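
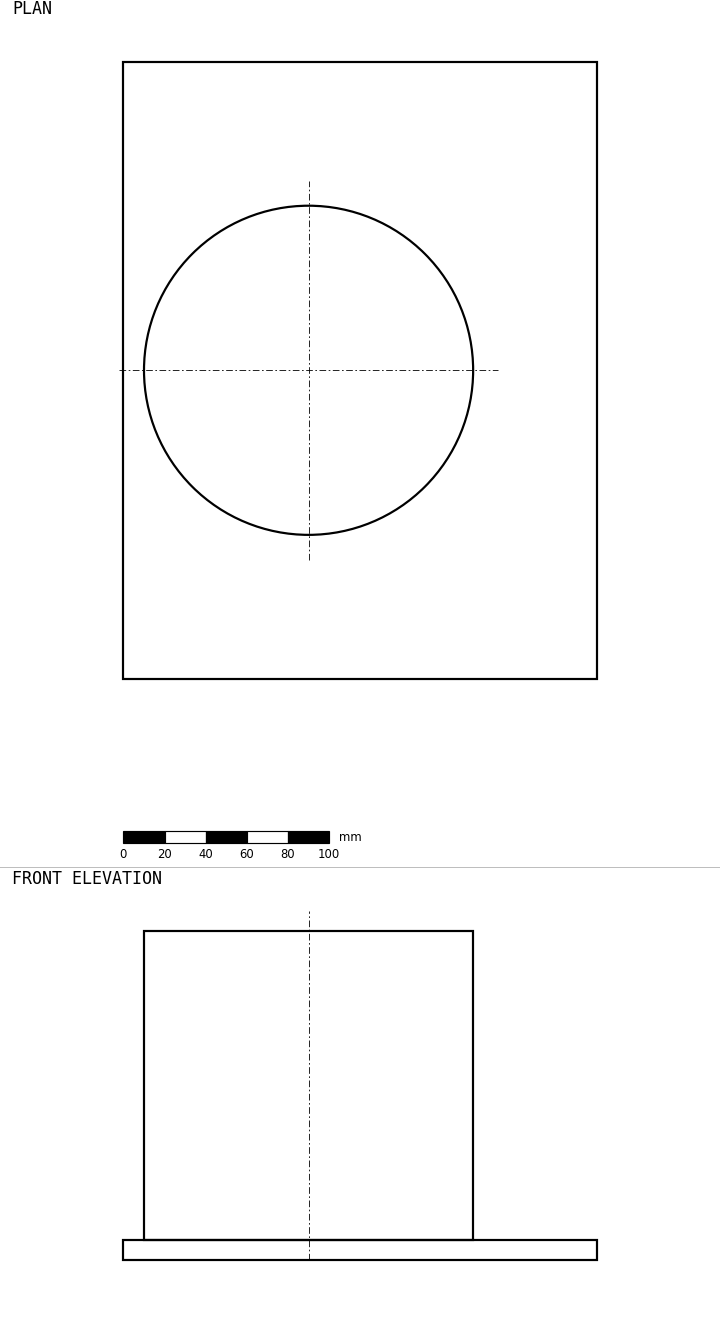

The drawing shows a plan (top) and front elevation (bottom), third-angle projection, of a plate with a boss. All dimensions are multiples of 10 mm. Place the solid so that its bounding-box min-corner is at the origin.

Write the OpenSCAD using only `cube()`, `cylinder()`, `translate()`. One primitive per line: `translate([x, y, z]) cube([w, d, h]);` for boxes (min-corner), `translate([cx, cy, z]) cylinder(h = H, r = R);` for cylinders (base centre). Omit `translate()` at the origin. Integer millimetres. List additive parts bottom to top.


cube([230, 300, 10]);
translate([90, 150, 10]) cylinder(h = 150, r = 80);


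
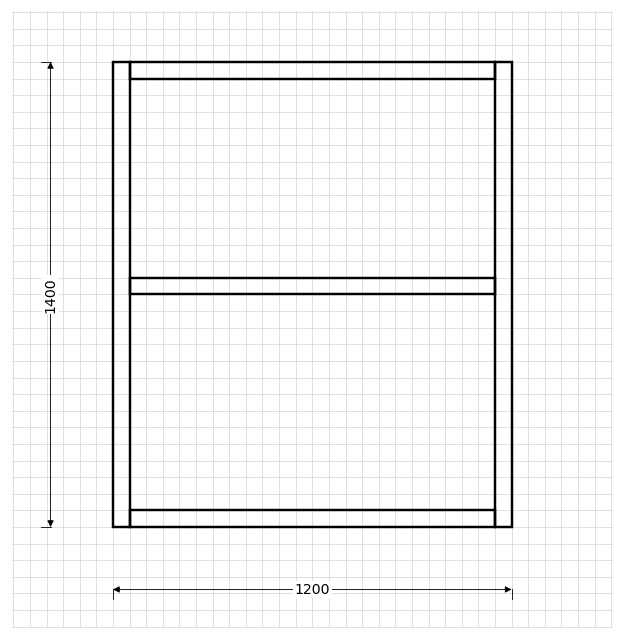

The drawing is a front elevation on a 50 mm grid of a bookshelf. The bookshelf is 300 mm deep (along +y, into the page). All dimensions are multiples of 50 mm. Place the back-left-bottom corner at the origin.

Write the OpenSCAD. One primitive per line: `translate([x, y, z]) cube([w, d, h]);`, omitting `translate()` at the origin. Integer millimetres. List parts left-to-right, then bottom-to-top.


cube([50, 300, 1400]);
translate([50, 0, 0]) cube([1100, 300, 50]);
translate([50, 0, 700]) cube([1100, 300, 50]);
translate([50, 0, 1350]) cube([1100, 300, 50]);
translate([1150, 0, 0]) cube([50, 300, 1400]);


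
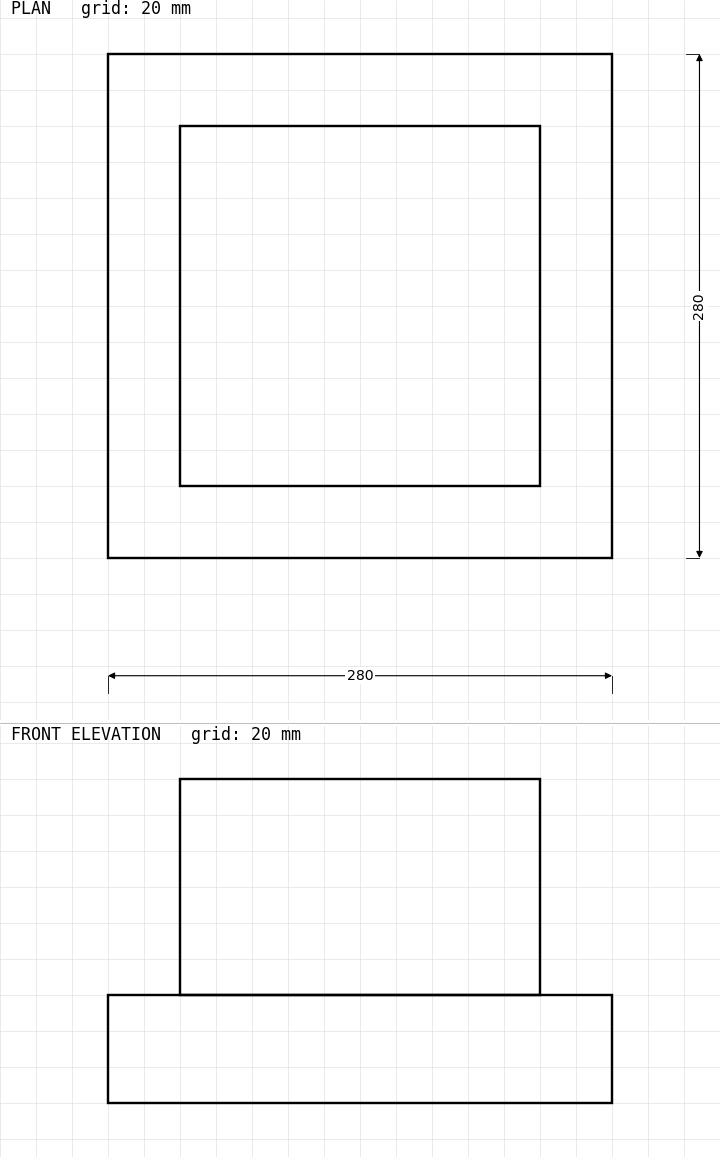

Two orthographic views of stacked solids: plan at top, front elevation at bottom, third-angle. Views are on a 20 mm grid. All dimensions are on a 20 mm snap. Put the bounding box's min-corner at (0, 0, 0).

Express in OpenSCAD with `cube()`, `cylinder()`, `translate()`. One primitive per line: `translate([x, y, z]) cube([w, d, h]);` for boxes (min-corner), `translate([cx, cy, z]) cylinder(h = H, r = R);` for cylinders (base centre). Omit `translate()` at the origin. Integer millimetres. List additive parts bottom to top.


cube([280, 280, 60]);
translate([40, 40, 60]) cube([200, 200, 120]);


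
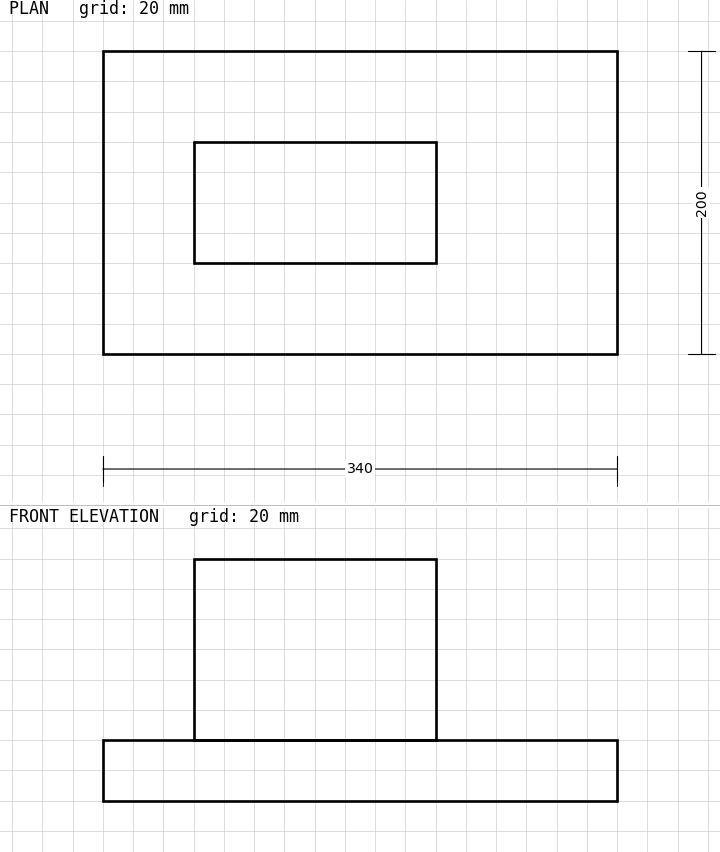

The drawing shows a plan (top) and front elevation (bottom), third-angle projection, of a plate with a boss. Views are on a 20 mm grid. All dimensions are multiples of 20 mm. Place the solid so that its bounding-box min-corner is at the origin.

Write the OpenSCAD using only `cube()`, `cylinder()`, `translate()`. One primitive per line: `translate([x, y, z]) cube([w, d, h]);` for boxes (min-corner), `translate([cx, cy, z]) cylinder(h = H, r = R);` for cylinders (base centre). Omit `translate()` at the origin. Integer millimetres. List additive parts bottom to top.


cube([340, 200, 40]);
translate([60, 60, 40]) cube([160, 80, 120]);


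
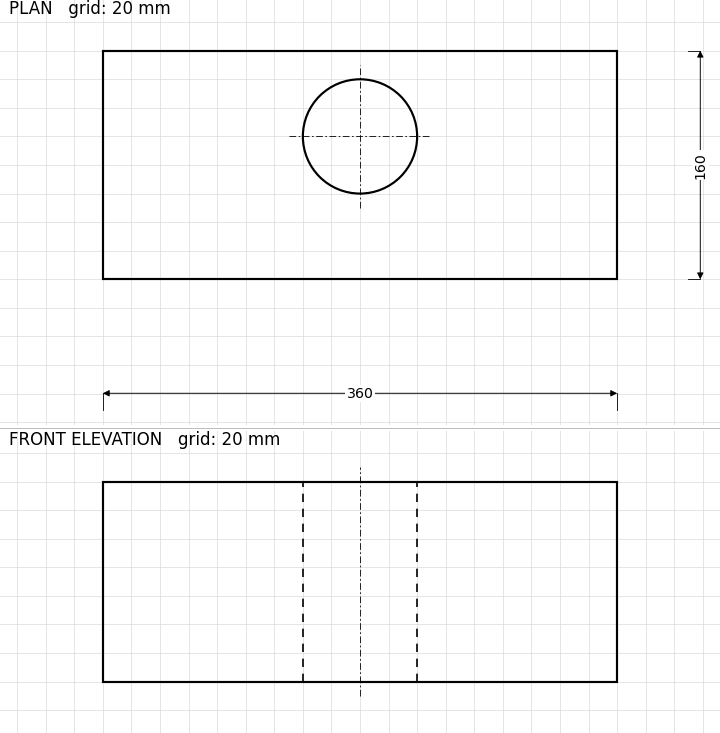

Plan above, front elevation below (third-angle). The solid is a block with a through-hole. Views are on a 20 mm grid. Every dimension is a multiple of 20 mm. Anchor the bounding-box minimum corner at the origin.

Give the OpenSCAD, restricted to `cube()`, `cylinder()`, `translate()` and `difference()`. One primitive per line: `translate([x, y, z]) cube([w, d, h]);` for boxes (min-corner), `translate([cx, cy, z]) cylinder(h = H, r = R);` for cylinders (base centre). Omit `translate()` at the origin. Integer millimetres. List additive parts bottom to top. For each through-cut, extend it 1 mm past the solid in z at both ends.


difference() {
  cube([360, 160, 140]);
  translate([180, 100, -1]) cylinder(h = 142, r = 40);
}


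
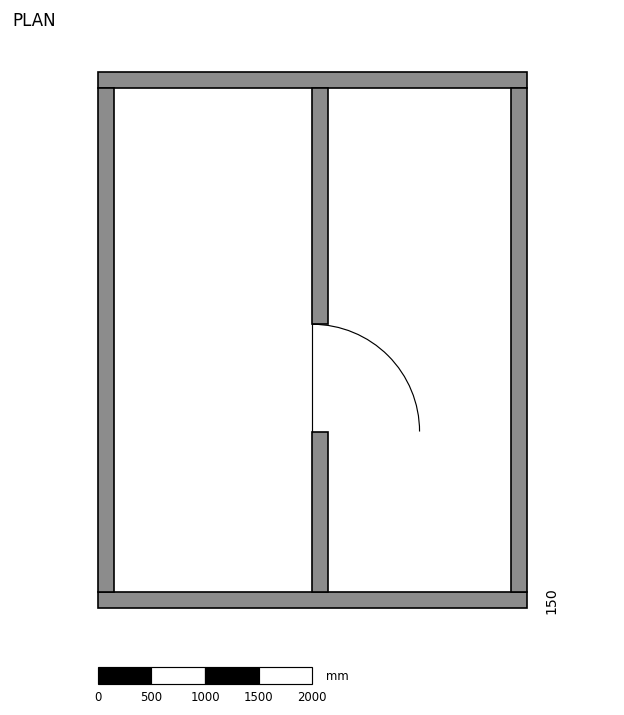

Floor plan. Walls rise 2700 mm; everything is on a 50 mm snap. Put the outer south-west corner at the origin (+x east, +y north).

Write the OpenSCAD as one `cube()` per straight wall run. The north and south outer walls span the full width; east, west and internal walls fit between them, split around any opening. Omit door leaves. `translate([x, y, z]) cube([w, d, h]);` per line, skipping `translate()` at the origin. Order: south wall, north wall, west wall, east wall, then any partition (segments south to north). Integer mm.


cube([4000, 150, 2700]);
translate([0, 4850, 0]) cube([4000, 150, 2700]);
translate([0, 150, 0]) cube([150, 4700, 2700]);
translate([3850, 150, 0]) cube([150, 4700, 2700]);
translate([2000, 150, 0]) cube([150, 1500, 2700]);
translate([2000, 2650, 0]) cube([150, 2200, 2700]);


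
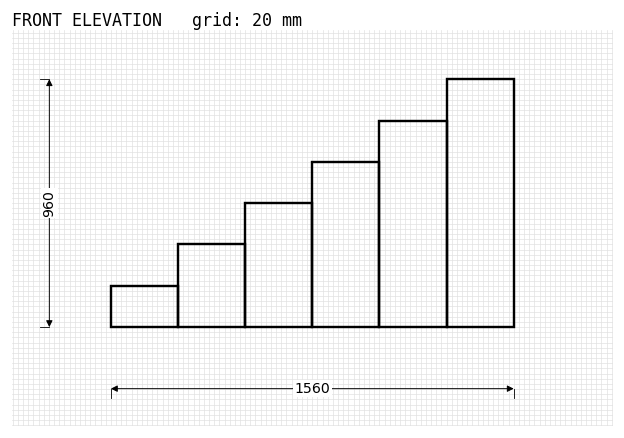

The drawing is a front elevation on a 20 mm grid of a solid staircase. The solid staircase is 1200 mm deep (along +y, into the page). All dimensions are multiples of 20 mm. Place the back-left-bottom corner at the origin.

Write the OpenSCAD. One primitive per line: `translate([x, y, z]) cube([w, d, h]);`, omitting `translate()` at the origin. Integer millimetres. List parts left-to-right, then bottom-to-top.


cube([260, 1200, 160]);
translate([260, 0, 0]) cube([260, 1200, 320]);
translate([520, 0, 0]) cube([260, 1200, 480]);
translate([780, 0, 0]) cube([260, 1200, 640]);
translate([1040, 0, 0]) cube([260, 1200, 800]);
translate([1300, 0, 0]) cube([260, 1200, 960]);


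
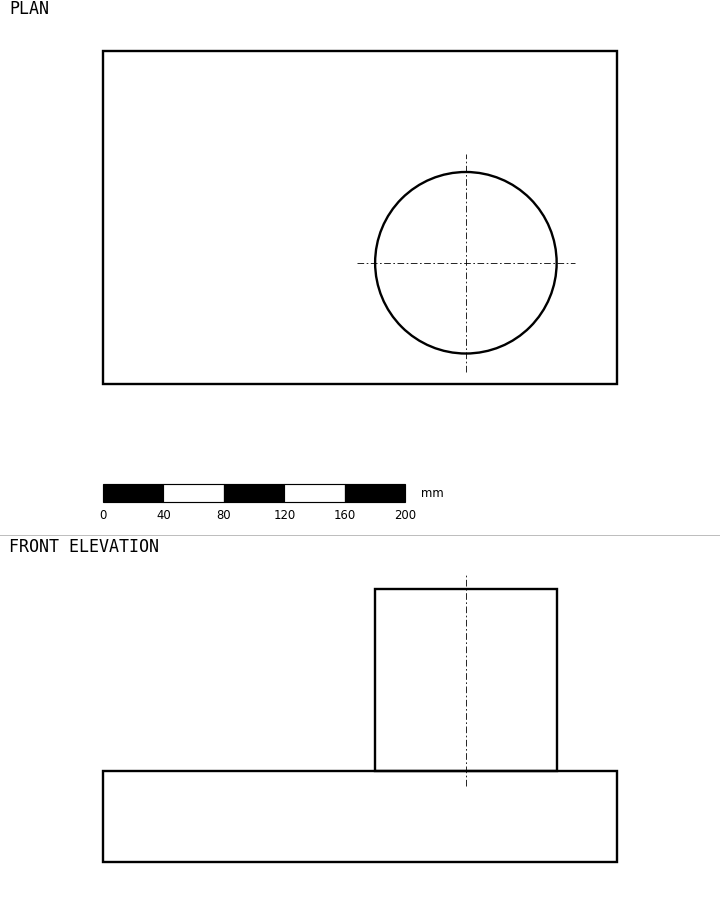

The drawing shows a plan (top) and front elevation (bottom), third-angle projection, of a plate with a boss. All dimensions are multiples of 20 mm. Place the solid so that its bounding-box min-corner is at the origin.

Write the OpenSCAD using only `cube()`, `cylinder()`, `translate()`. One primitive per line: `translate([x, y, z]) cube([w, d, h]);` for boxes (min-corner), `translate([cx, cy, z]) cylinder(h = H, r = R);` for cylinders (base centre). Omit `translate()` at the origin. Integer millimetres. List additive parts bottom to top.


cube([340, 220, 60]);
translate([240, 80, 60]) cylinder(h = 120, r = 60);


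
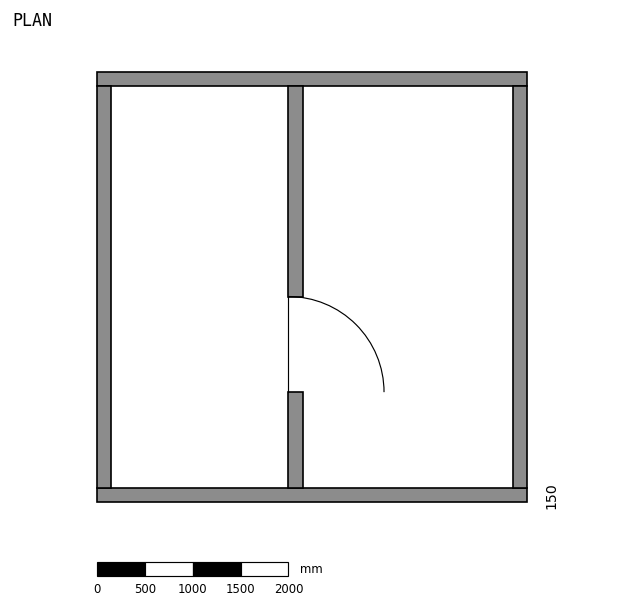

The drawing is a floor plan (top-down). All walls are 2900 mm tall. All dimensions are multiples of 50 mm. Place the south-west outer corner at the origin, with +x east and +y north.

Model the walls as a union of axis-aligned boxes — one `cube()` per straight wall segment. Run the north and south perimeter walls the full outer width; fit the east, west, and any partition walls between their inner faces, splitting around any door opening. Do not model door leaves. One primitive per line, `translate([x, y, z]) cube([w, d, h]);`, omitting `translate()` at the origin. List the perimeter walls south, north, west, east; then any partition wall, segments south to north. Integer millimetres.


cube([4500, 150, 2900]);
translate([0, 4350, 0]) cube([4500, 150, 2900]);
translate([0, 150, 0]) cube([150, 4200, 2900]);
translate([4350, 150, 0]) cube([150, 4200, 2900]);
translate([2000, 150, 0]) cube([150, 1000, 2900]);
translate([2000, 2150, 0]) cube([150, 2200, 2900]);


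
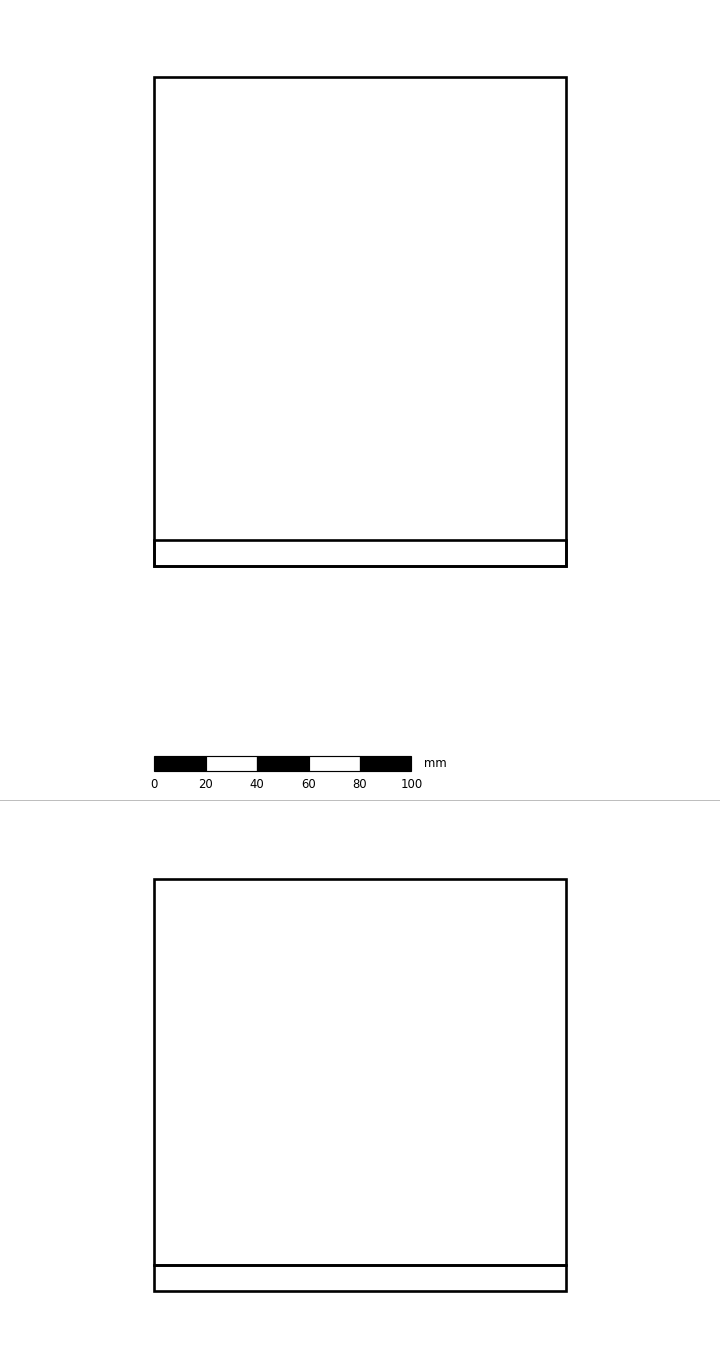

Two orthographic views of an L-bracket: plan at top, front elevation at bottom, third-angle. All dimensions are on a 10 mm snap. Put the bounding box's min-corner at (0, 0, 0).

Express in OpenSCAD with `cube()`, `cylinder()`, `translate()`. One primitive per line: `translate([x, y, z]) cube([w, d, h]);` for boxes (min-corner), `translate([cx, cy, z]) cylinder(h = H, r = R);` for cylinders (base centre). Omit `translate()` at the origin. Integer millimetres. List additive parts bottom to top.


cube([160, 190, 10]);
translate([0, 0, 10]) cube([160, 10, 150]);


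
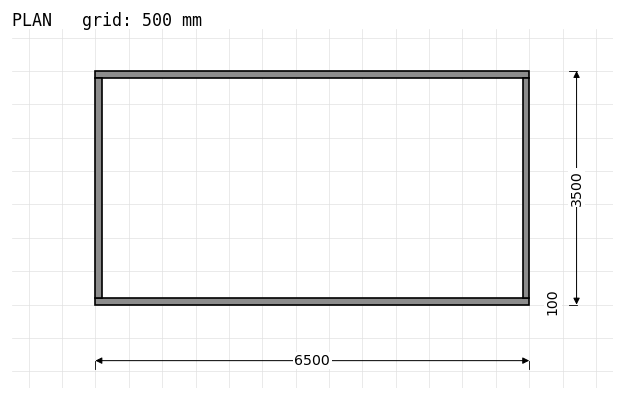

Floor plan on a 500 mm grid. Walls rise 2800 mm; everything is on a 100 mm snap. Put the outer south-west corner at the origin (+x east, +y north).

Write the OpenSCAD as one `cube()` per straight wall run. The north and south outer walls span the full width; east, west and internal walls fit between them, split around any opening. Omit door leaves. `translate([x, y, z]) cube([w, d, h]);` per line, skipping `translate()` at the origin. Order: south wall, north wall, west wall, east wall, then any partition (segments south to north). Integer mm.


cube([6500, 100, 2800]);
translate([0, 3400, 0]) cube([6500, 100, 2800]);
translate([0, 100, 0]) cube([100, 3300, 2800]);
translate([6400, 100, 0]) cube([100, 3300, 2800]);


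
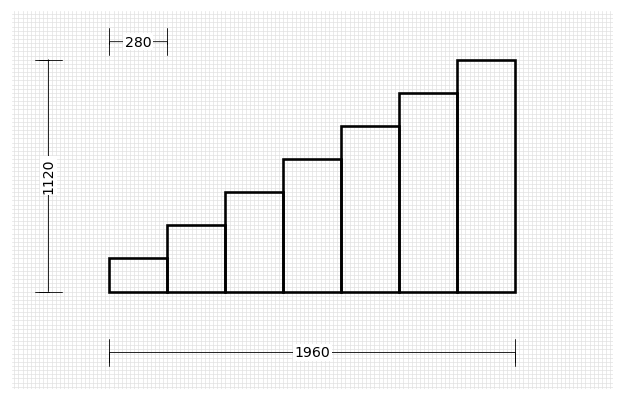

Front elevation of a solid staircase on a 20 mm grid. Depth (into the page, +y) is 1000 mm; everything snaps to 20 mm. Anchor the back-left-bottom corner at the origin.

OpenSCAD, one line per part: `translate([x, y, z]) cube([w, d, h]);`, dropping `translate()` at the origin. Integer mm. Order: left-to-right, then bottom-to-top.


cube([280, 1000, 160]);
translate([280, 0, 0]) cube([280, 1000, 320]);
translate([560, 0, 0]) cube([280, 1000, 480]);
translate([840, 0, 0]) cube([280, 1000, 640]);
translate([1120, 0, 0]) cube([280, 1000, 800]);
translate([1400, 0, 0]) cube([280, 1000, 960]);
translate([1680, 0, 0]) cube([280, 1000, 1120]);


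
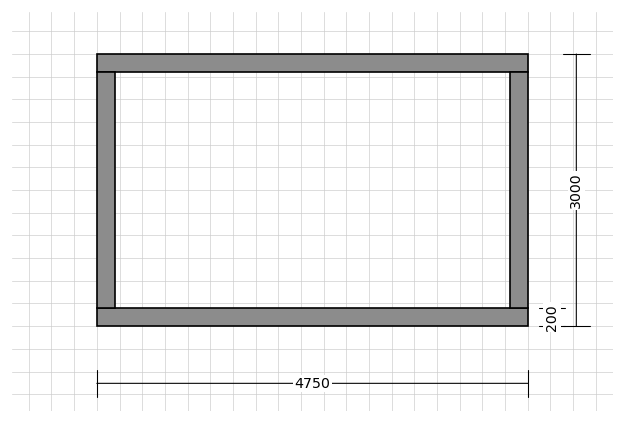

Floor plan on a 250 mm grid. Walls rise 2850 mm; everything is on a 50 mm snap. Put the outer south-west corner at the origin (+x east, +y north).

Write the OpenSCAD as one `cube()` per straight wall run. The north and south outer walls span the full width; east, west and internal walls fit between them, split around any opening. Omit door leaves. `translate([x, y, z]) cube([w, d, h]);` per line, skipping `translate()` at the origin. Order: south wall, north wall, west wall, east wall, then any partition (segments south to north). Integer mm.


cube([4750, 200, 2850]);
translate([0, 2800, 0]) cube([4750, 200, 2850]);
translate([0, 200, 0]) cube([200, 2600, 2850]);
translate([4550, 200, 0]) cube([200, 2600, 2850]);


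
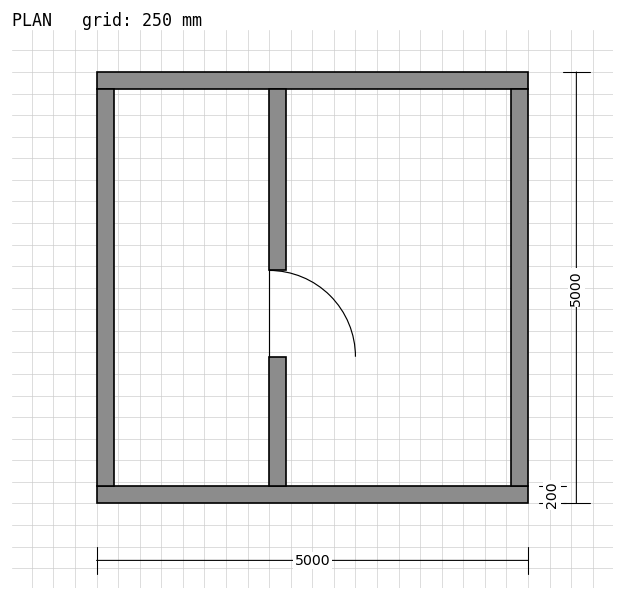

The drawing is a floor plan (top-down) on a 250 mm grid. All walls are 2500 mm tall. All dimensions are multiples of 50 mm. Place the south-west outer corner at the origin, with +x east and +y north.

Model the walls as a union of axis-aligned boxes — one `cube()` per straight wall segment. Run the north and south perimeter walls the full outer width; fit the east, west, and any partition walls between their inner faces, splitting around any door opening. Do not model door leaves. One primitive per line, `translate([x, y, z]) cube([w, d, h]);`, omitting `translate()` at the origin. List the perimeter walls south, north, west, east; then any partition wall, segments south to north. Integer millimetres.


cube([5000, 200, 2500]);
translate([0, 4800, 0]) cube([5000, 200, 2500]);
translate([0, 200, 0]) cube([200, 4600, 2500]);
translate([4800, 200, 0]) cube([200, 4600, 2500]);
translate([2000, 200, 0]) cube([200, 1500, 2500]);
translate([2000, 2700, 0]) cube([200, 2100, 2500]);


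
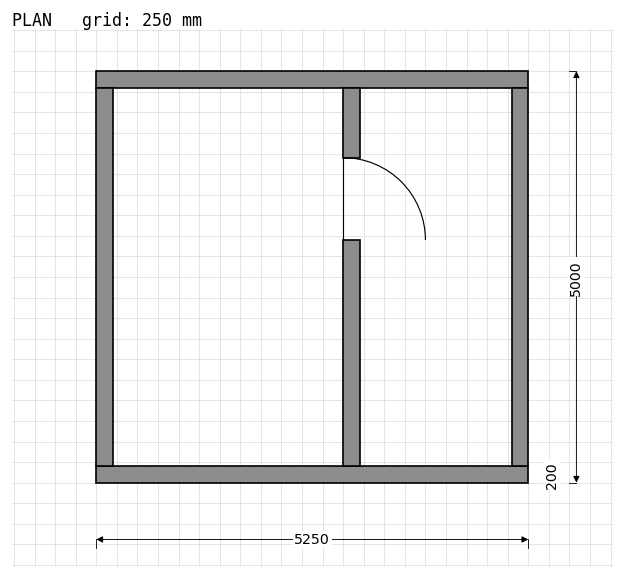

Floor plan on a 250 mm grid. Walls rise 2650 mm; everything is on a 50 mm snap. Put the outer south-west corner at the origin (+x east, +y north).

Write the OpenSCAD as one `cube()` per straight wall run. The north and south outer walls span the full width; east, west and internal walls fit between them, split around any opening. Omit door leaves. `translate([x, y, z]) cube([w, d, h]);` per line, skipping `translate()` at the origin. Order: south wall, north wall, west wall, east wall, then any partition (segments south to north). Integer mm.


cube([5250, 200, 2650]);
translate([0, 4800, 0]) cube([5250, 200, 2650]);
translate([0, 200, 0]) cube([200, 4600, 2650]);
translate([5050, 200, 0]) cube([200, 4600, 2650]);
translate([3000, 200, 0]) cube([200, 2750, 2650]);
translate([3000, 3950, 0]) cube([200, 850, 2650]);


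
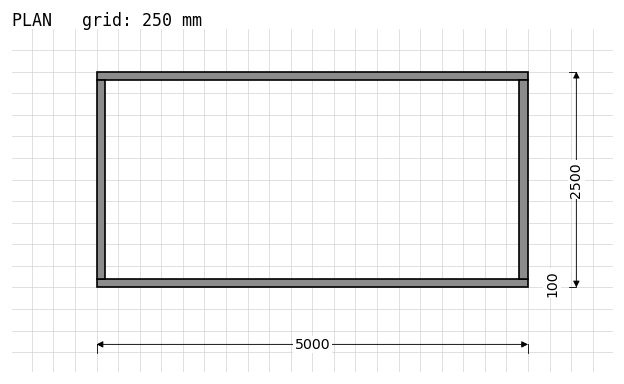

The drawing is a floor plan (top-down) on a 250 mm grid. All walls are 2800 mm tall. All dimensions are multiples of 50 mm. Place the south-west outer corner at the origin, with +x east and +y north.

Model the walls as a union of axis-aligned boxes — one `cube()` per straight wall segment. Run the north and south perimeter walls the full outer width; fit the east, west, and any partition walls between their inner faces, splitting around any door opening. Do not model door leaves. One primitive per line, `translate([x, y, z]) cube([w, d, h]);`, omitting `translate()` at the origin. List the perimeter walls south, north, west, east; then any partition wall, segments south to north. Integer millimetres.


cube([5000, 100, 2800]);
translate([0, 2400, 0]) cube([5000, 100, 2800]);
translate([0, 100, 0]) cube([100, 2300, 2800]);
translate([4900, 100, 0]) cube([100, 2300, 2800]);


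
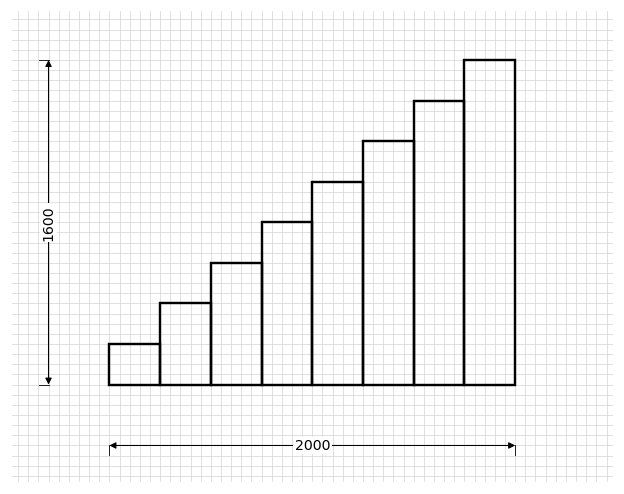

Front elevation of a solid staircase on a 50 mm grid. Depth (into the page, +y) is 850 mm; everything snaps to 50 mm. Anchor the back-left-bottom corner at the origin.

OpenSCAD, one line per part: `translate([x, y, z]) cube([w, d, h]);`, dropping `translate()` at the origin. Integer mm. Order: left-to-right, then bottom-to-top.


cube([250, 850, 200]);
translate([250, 0, 0]) cube([250, 850, 400]);
translate([500, 0, 0]) cube([250, 850, 600]);
translate([750, 0, 0]) cube([250, 850, 800]);
translate([1000, 0, 0]) cube([250, 850, 1000]);
translate([1250, 0, 0]) cube([250, 850, 1200]);
translate([1500, 0, 0]) cube([250, 850, 1400]);
translate([1750, 0, 0]) cube([250, 850, 1600]);


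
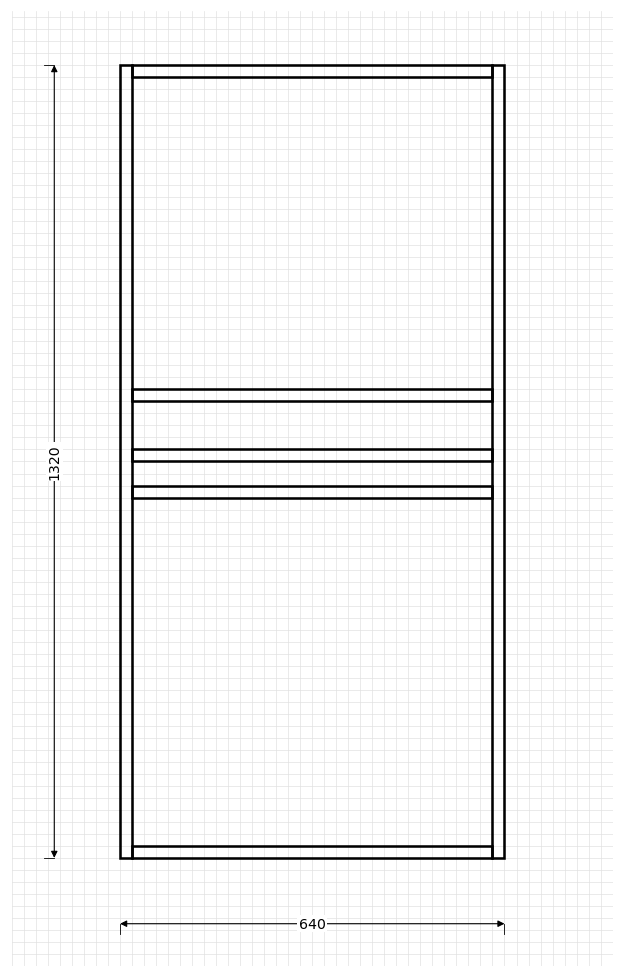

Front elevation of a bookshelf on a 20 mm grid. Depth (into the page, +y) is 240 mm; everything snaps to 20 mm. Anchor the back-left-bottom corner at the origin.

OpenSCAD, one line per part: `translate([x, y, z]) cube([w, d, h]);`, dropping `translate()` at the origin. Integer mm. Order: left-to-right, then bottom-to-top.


cube([20, 240, 1320]);
translate([20, 0, 0]) cube([600, 240, 20]);
translate([20, 0, 600]) cube([600, 240, 20]);
translate([20, 0, 660]) cube([600, 240, 20]);
translate([20, 0, 760]) cube([600, 240, 20]);
translate([20, 0, 1300]) cube([600, 240, 20]);
translate([620, 0, 0]) cube([20, 240, 1320]);


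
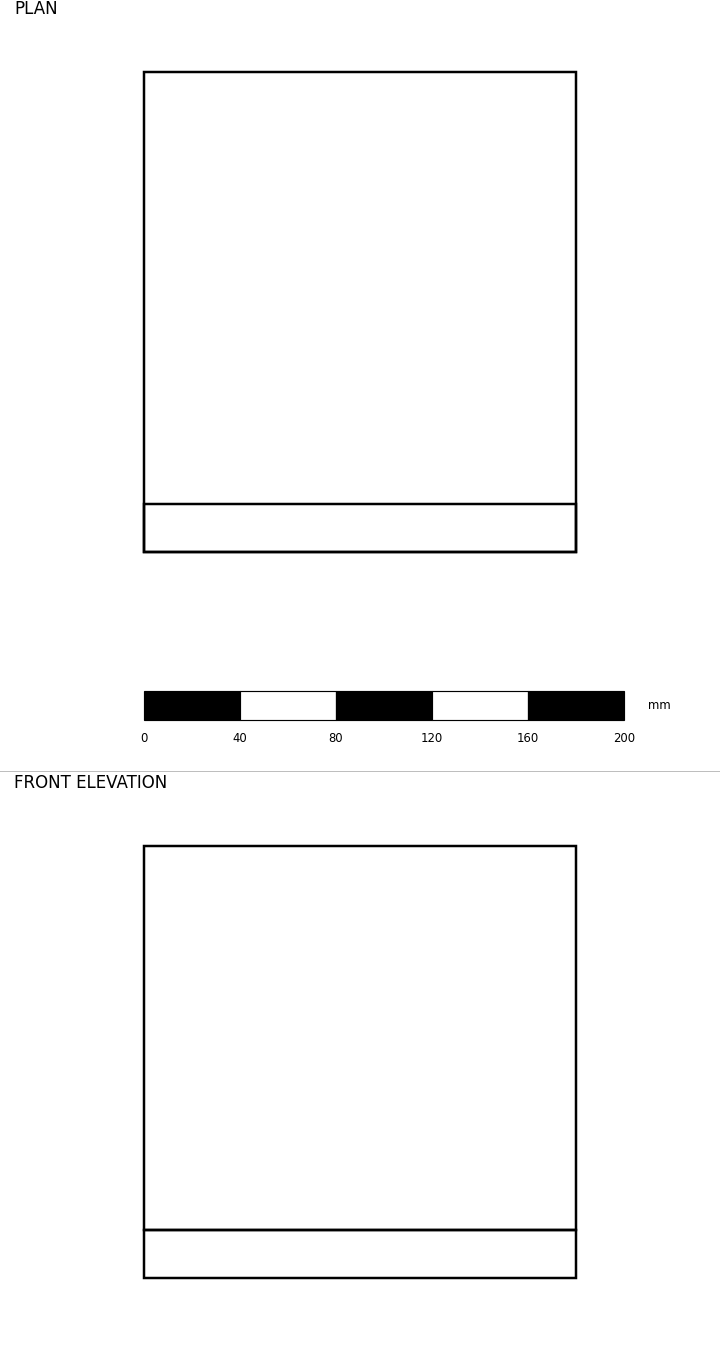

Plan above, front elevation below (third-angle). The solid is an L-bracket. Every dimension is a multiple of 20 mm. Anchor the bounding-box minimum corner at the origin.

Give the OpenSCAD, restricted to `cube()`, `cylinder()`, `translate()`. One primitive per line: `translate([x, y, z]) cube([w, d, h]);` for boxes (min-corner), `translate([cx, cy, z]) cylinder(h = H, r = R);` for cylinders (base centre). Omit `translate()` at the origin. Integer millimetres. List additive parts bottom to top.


cube([180, 200, 20]);
translate([0, 0, 20]) cube([180, 20, 160]);


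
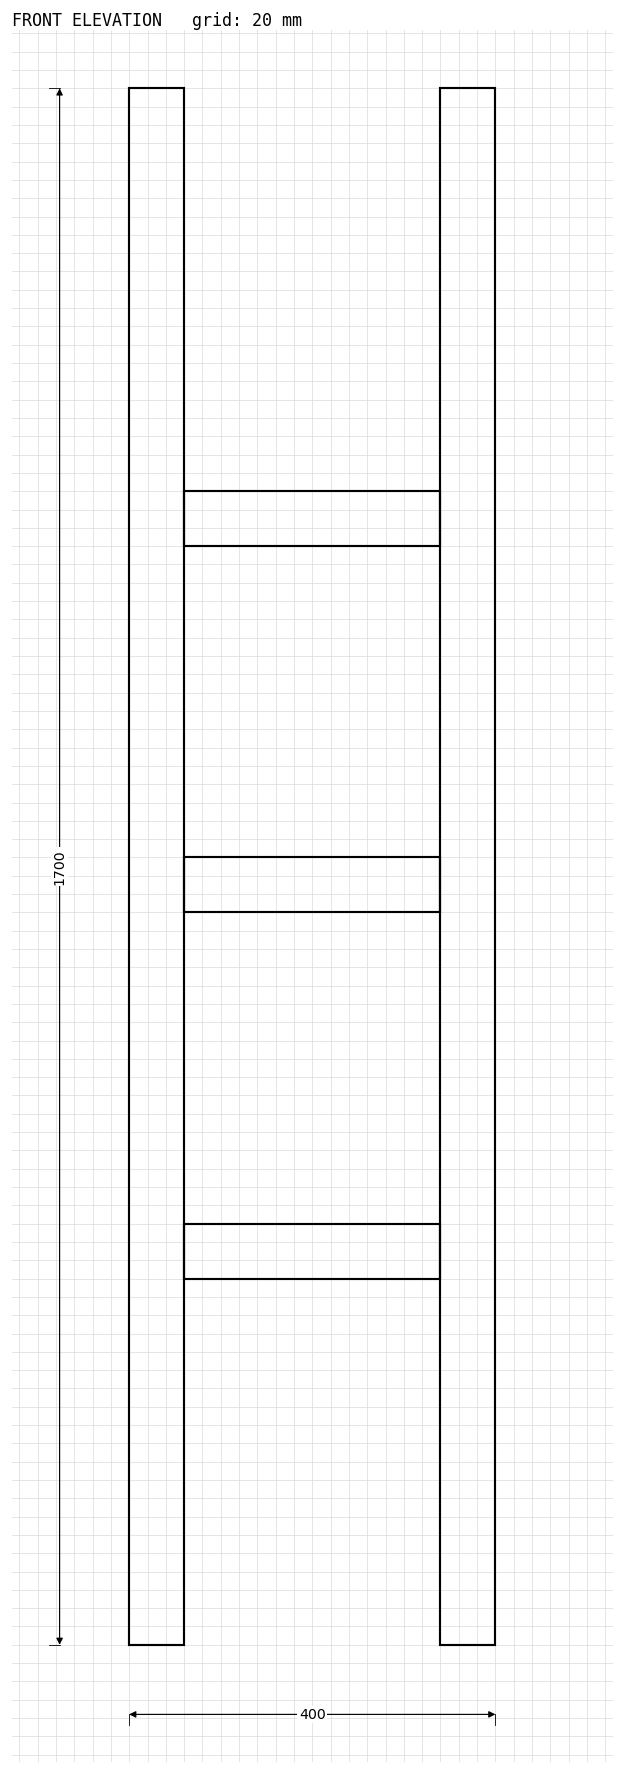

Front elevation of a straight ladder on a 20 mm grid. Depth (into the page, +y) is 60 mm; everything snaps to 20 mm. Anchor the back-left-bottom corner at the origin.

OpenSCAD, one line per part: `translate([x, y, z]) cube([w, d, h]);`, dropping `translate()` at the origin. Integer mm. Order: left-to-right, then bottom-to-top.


cube([60, 60, 1700]);
translate([60, 0, 400]) cube([280, 60, 60]);
translate([60, 0, 800]) cube([280, 60, 60]);
translate([60, 0, 1200]) cube([280, 60, 60]);
translate([340, 0, 0]) cube([60, 60, 1700]);


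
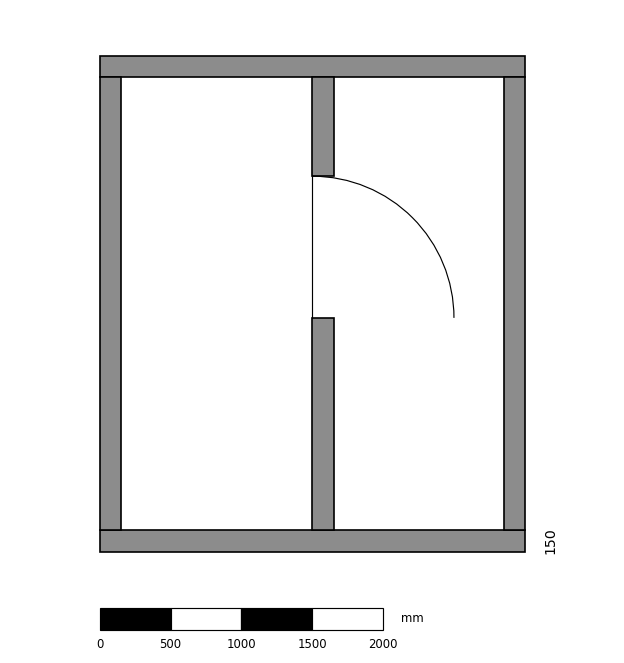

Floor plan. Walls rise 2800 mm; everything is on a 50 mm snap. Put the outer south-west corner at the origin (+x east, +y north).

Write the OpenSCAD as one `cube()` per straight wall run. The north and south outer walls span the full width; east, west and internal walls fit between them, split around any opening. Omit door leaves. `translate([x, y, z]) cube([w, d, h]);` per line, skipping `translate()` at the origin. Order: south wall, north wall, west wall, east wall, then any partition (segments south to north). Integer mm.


cube([3000, 150, 2800]);
translate([0, 3350, 0]) cube([3000, 150, 2800]);
translate([0, 150, 0]) cube([150, 3200, 2800]);
translate([2850, 150, 0]) cube([150, 3200, 2800]);
translate([1500, 150, 0]) cube([150, 1500, 2800]);
translate([1500, 2650, 0]) cube([150, 700, 2800]);


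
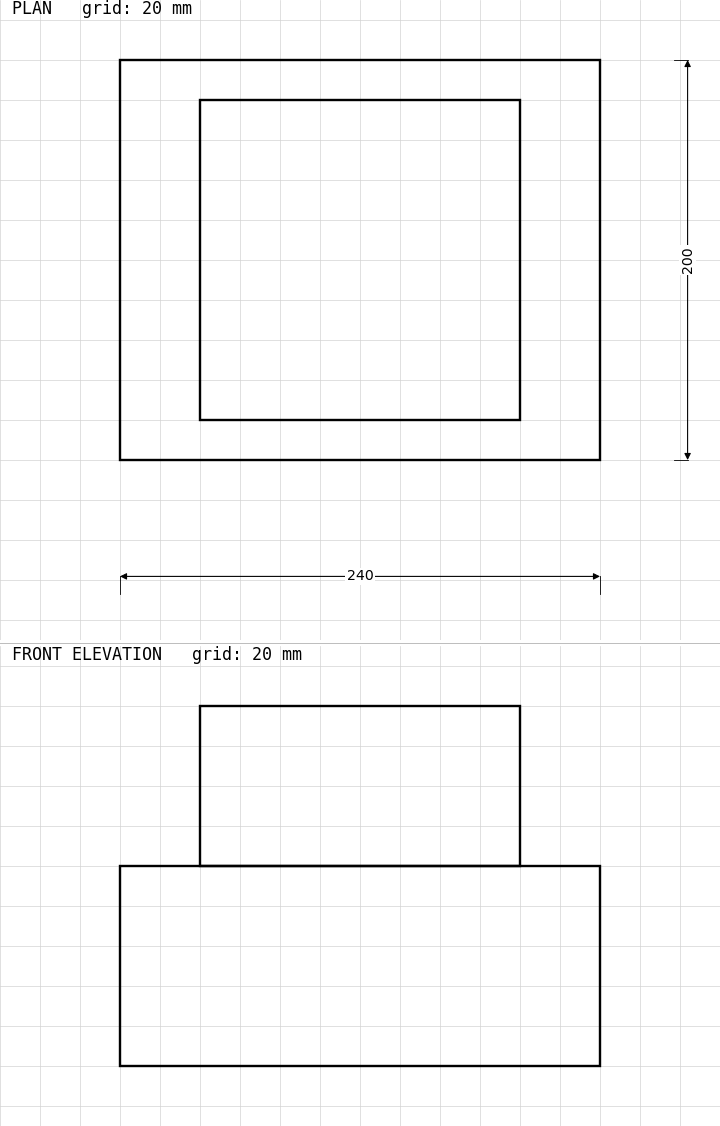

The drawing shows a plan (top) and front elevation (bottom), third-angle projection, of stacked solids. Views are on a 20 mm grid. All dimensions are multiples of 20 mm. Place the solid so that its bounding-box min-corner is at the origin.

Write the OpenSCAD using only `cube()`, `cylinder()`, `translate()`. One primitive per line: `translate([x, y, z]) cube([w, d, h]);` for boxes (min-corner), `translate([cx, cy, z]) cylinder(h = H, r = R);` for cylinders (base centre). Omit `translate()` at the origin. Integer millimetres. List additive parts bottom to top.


cube([240, 200, 100]);
translate([40, 20, 100]) cube([160, 160, 80]);


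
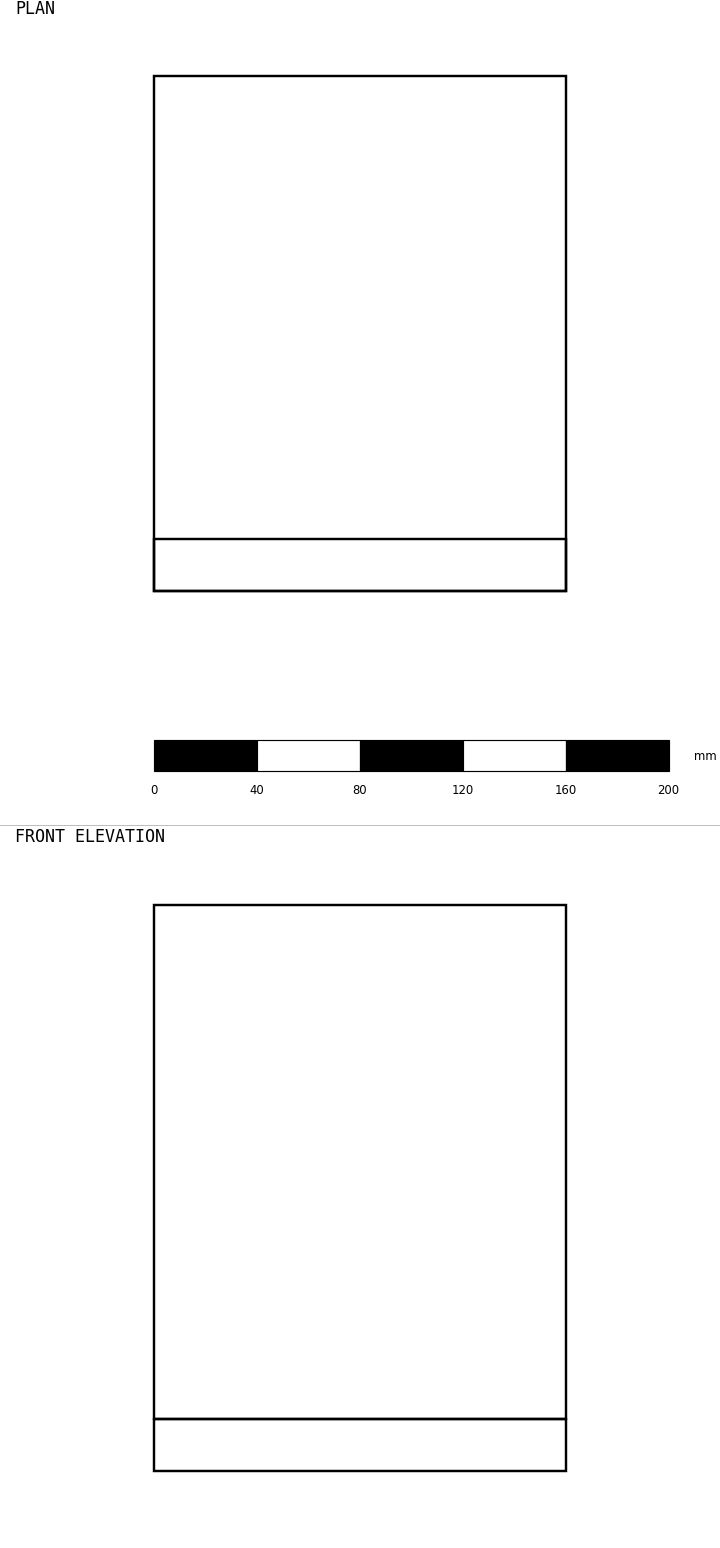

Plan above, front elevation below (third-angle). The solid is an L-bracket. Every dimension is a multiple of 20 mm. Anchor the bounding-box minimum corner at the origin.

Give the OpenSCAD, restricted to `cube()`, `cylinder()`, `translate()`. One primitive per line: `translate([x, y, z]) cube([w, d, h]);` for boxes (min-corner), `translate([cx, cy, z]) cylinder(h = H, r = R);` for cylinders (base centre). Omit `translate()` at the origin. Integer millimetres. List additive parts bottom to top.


cube([160, 200, 20]);
translate([0, 0, 20]) cube([160, 20, 200]);


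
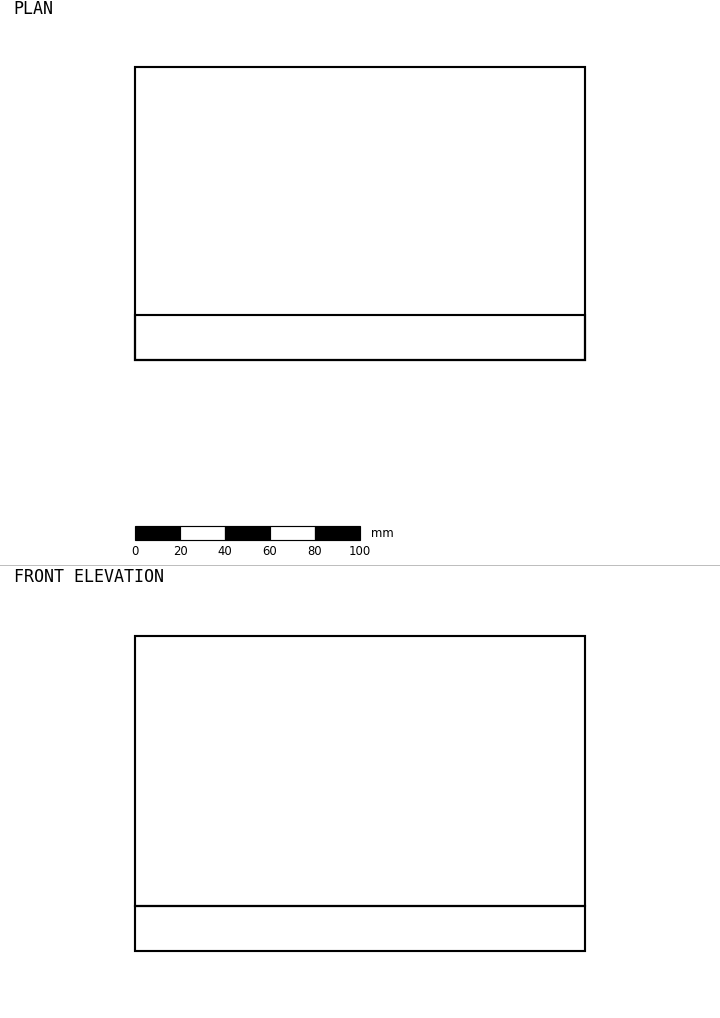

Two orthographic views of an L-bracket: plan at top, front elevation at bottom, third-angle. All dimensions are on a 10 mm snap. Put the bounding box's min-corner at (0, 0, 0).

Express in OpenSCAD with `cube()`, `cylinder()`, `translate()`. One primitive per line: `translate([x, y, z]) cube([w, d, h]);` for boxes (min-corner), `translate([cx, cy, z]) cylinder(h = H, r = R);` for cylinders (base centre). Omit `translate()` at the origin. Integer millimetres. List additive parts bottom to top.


cube([200, 130, 20]);
translate([0, 0, 20]) cube([200, 20, 120]);


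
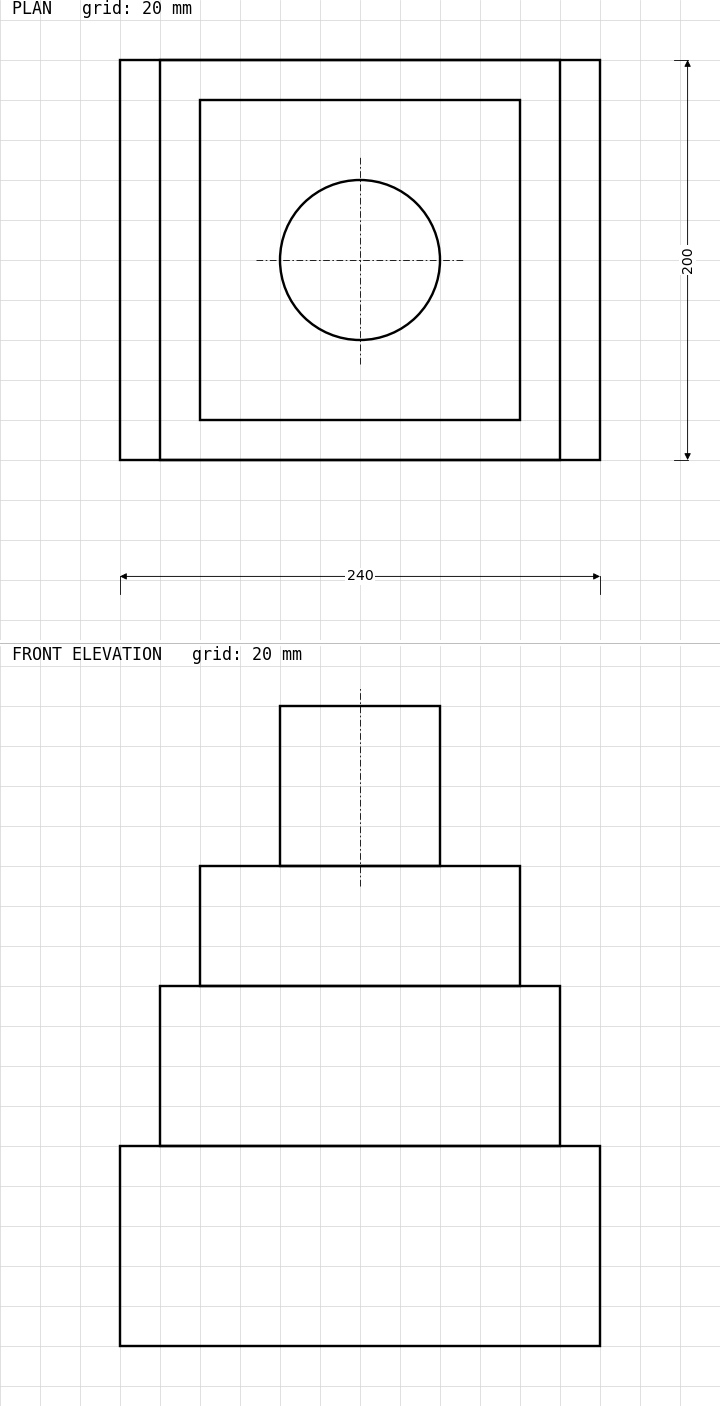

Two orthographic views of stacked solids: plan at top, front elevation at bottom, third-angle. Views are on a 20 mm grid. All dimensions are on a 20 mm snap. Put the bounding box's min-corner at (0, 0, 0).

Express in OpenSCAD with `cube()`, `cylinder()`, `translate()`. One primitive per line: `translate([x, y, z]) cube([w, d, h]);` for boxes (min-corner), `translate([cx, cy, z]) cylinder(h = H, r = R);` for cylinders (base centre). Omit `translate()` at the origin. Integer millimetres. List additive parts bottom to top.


cube([240, 200, 100]);
translate([20, 0, 100]) cube([200, 200, 80]);
translate([40, 20, 180]) cube([160, 160, 60]);
translate([120, 100, 240]) cylinder(h = 80, r = 40);


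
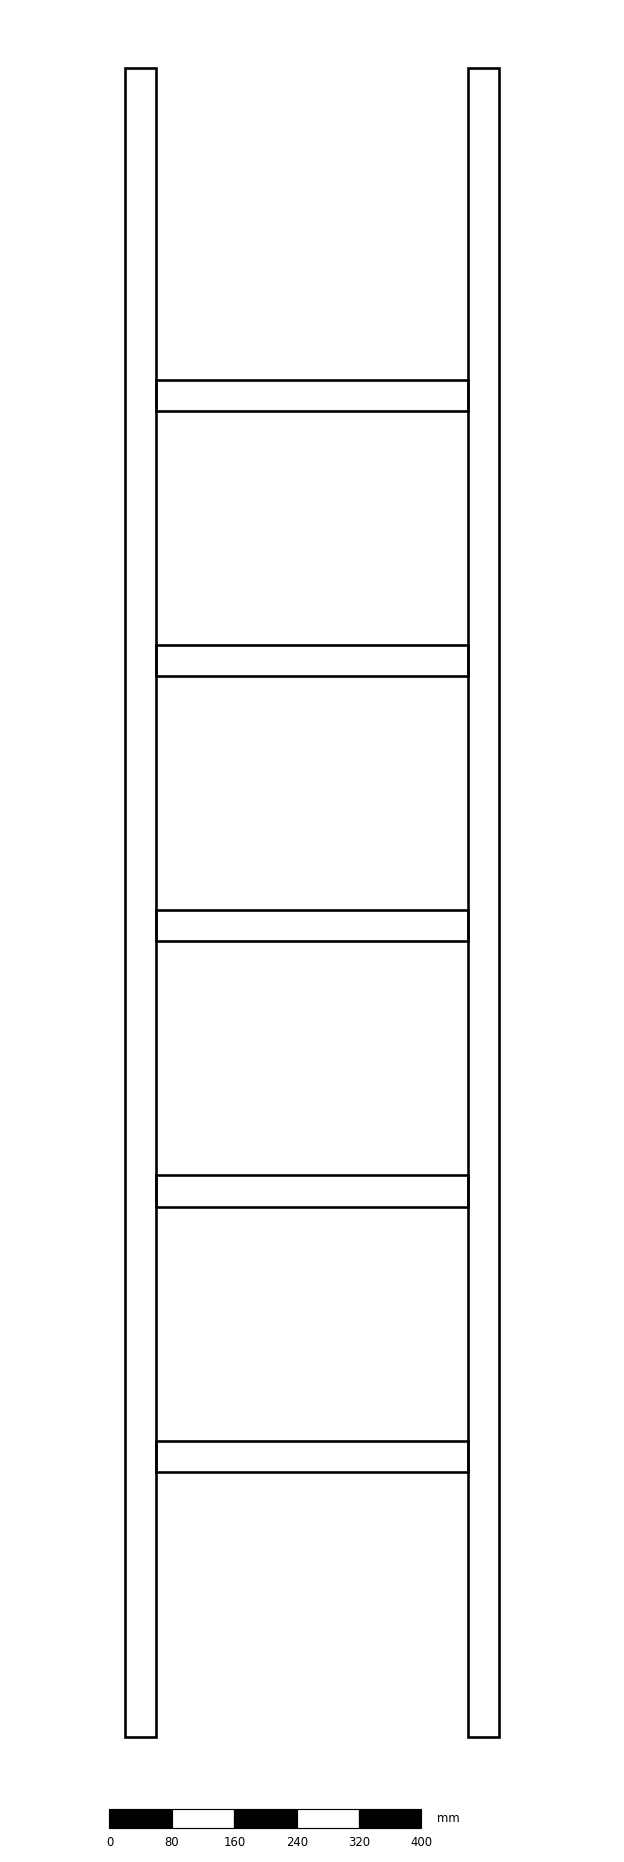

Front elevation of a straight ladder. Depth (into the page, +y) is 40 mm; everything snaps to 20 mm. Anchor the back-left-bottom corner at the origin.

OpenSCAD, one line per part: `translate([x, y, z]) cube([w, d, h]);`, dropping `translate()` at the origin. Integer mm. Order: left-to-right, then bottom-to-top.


cube([40, 40, 2140]);
translate([40, 0, 340]) cube([400, 40, 40]);
translate([40, 0, 680]) cube([400, 40, 40]);
translate([40, 0, 1020]) cube([400, 40, 40]);
translate([40, 0, 1360]) cube([400, 40, 40]);
translate([40, 0, 1700]) cube([400, 40, 40]);
translate([440, 0, 0]) cube([40, 40, 2140]);


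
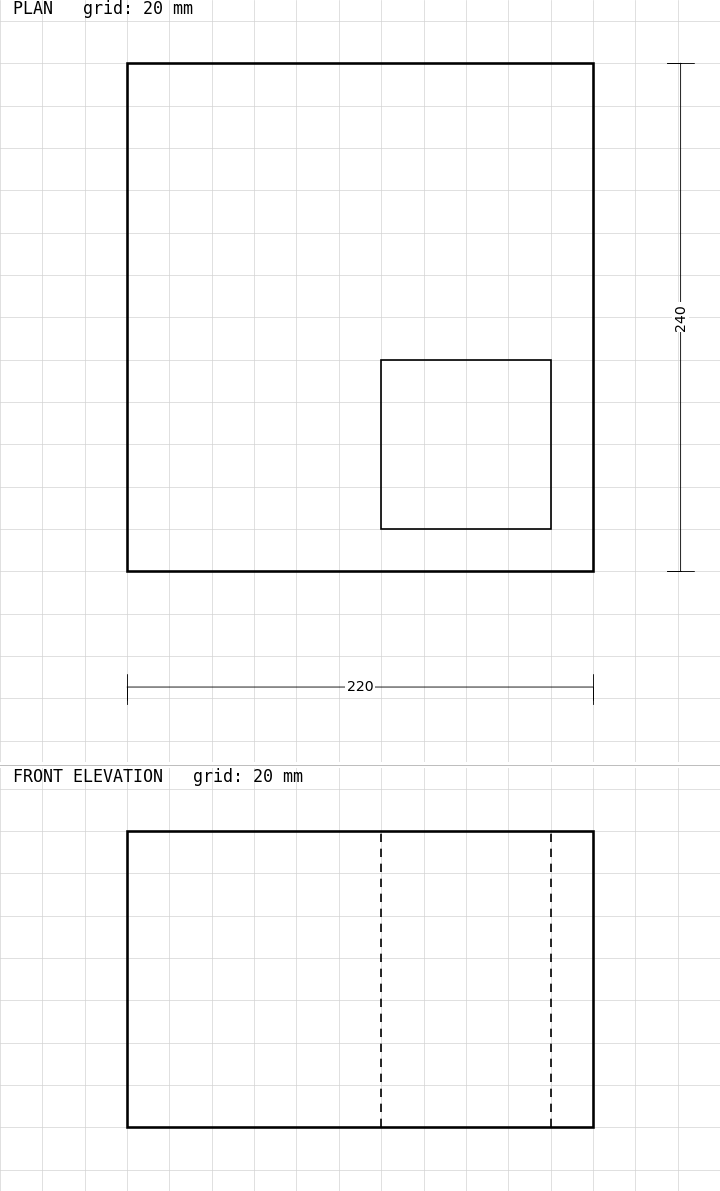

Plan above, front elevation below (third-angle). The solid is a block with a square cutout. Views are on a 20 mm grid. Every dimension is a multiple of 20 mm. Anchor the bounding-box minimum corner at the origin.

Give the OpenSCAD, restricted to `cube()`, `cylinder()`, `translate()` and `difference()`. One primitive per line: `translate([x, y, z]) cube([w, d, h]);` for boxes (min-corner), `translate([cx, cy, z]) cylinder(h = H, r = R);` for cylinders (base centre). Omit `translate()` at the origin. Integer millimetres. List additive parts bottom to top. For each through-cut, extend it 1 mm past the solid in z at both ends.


difference() {
  cube([220, 240, 140]);
  translate([120, 20, -1]) cube([80, 80, 142]);
}


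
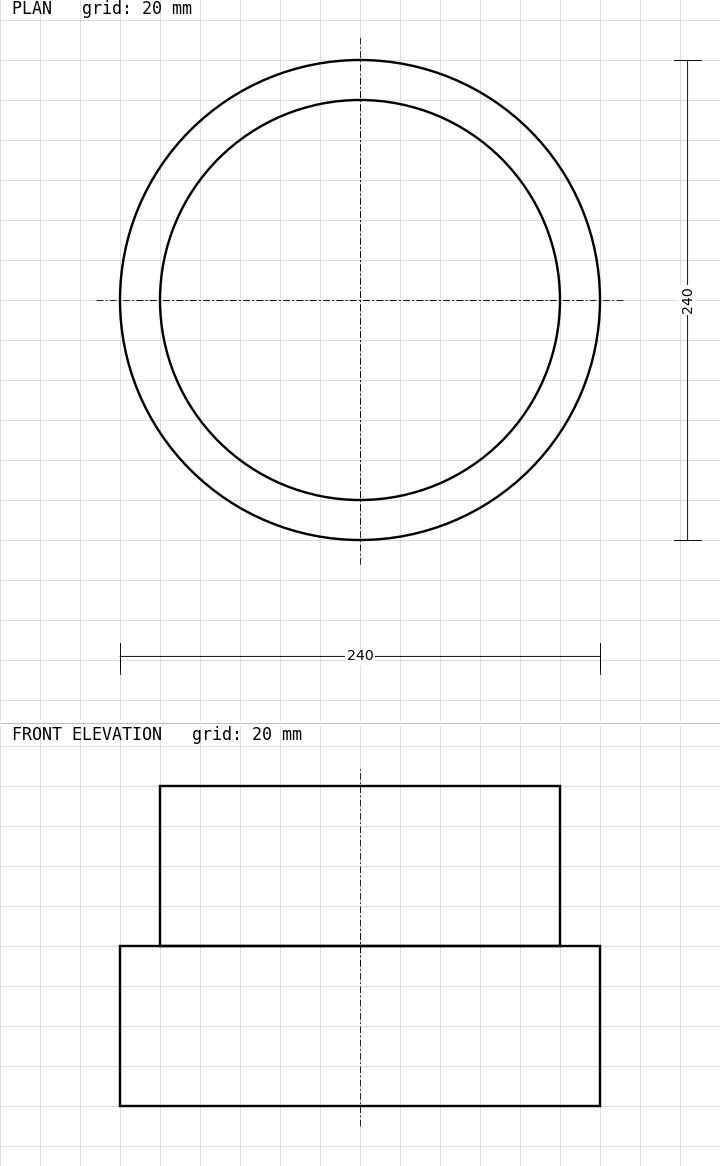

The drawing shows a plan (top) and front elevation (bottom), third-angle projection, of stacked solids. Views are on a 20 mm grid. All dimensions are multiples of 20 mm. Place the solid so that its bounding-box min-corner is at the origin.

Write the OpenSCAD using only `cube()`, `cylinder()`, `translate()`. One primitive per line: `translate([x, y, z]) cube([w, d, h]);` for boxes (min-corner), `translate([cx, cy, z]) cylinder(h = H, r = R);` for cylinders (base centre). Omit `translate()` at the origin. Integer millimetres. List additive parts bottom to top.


translate([120, 120, 0]) cylinder(h = 80, r = 120);
translate([120, 120, 80]) cylinder(h = 80, r = 100);


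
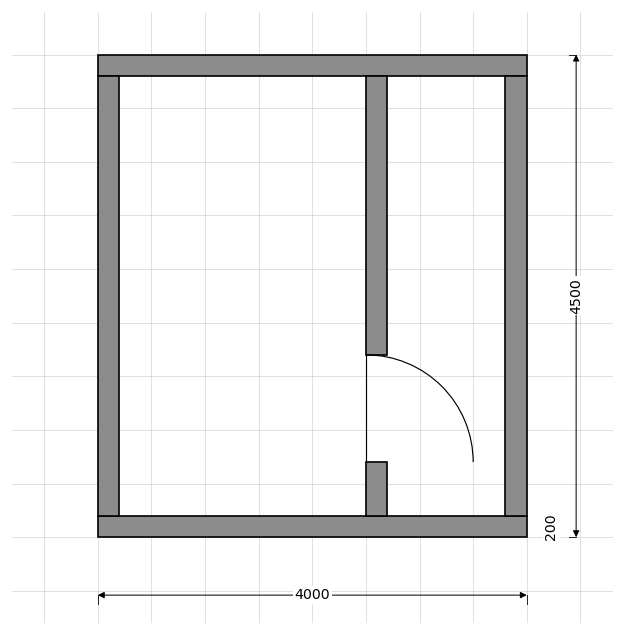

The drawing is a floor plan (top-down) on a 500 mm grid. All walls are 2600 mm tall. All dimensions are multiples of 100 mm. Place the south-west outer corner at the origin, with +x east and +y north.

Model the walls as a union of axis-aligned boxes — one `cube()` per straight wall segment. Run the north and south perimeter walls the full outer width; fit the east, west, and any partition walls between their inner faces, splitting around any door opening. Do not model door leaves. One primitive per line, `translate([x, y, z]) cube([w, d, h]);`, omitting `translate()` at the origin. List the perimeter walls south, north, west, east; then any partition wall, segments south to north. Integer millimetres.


cube([4000, 200, 2600]);
translate([0, 4300, 0]) cube([4000, 200, 2600]);
translate([0, 200, 0]) cube([200, 4100, 2600]);
translate([3800, 200, 0]) cube([200, 4100, 2600]);
translate([2500, 200, 0]) cube([200, 500, 2600]);
translate([2500, 1700, 0]) cube([200, 2600, 2600]);


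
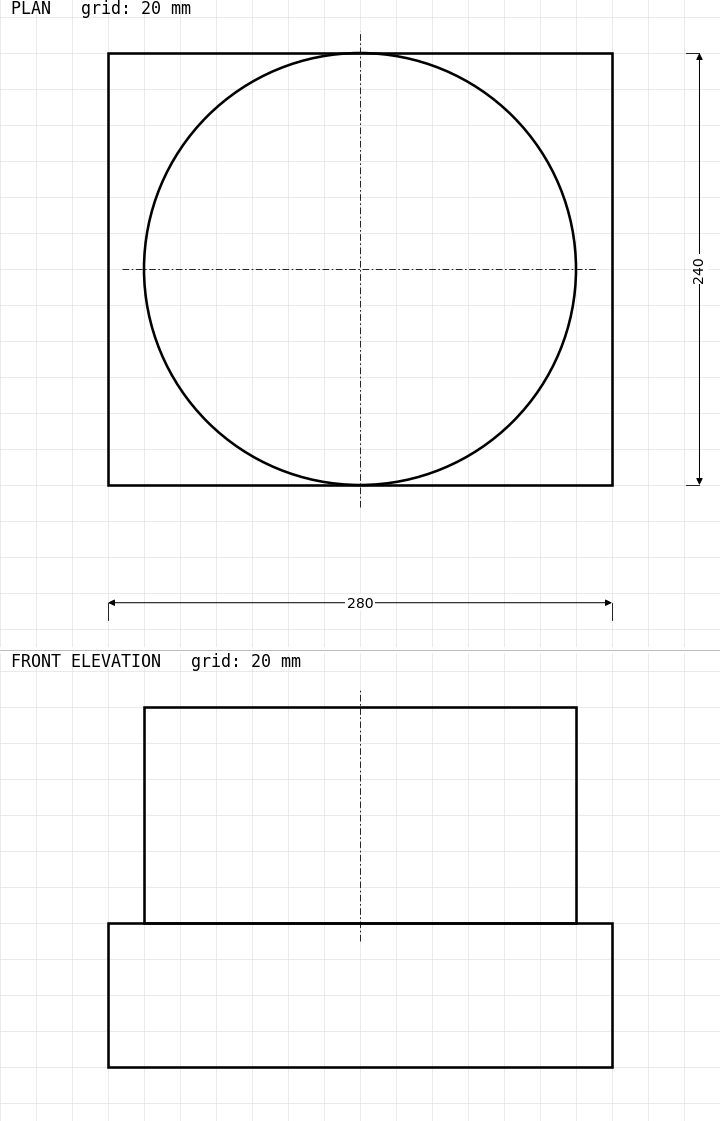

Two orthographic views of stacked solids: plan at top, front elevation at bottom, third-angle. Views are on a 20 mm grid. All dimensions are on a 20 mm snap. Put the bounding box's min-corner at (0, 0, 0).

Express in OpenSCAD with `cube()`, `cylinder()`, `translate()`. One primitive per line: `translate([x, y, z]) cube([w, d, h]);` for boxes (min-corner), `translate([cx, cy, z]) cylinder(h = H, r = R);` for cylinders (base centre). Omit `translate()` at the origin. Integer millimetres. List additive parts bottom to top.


cube([280, 240, 80]);
translate([140, 120, 80]) cylinder(h = 120, r = 120);


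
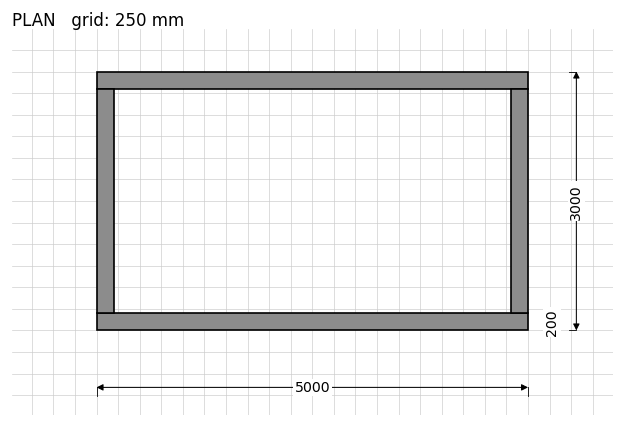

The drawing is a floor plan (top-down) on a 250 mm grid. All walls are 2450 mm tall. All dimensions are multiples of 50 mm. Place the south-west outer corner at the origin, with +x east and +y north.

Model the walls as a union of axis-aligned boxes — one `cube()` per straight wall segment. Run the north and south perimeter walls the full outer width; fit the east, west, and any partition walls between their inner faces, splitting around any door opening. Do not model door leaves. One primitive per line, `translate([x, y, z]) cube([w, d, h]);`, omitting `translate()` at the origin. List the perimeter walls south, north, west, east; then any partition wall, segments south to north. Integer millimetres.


cube([5000, 200, 2450]);
translate([0, 2800, 0]) cube([5000, 200, 2450]);
translate([0, 200, 0]) cube([200, 2600, 2450]);
translate([4800, 200, 0]) cube([200, 2600, 2450]);


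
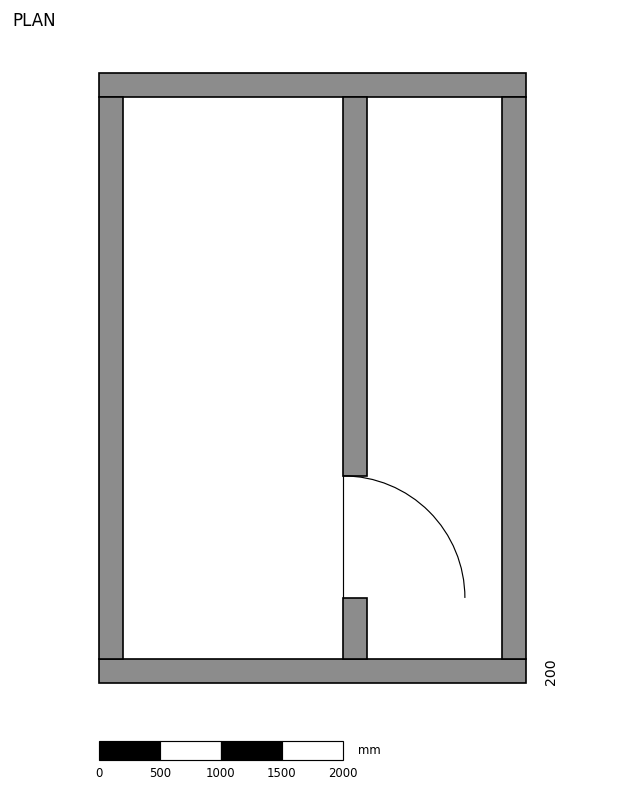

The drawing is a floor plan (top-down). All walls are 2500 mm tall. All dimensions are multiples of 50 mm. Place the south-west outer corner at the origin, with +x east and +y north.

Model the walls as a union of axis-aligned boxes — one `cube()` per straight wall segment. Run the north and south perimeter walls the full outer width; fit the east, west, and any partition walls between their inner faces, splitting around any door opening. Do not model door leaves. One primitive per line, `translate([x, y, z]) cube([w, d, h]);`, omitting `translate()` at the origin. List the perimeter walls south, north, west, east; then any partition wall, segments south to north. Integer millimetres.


cube([3500, 200, 2500]);
translate([0, 4800, 0]) cube([3500, 200, 2500]);
translate([0, 200, 0]) cube([200, 4600, 2500]);
translate([3300, 200, 0]) cube([200, 4600, 2500]);
translate([2000, 200, 0]) cube([200, 500, 2500]);
translate([2000, 1700, 0]) cube([200, 3100, 2500]);


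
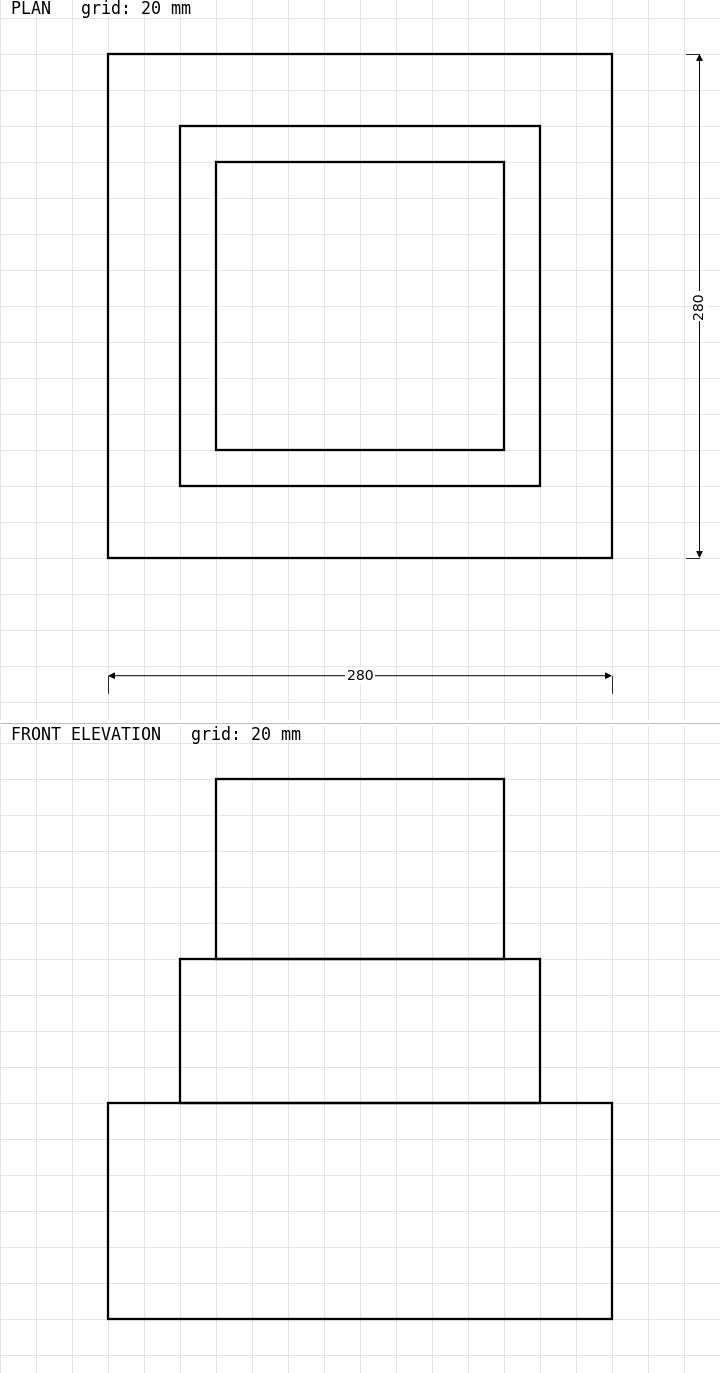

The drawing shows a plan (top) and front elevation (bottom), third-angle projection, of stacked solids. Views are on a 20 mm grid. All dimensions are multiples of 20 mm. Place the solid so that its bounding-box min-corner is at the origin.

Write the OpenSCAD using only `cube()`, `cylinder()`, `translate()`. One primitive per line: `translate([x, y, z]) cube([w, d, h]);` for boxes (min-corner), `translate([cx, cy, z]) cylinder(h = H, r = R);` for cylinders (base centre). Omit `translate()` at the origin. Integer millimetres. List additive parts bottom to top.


cube([280, 280, 120]);
translate([40, 40, 120]) cube([200, 200, 80]);
translate([60, 60, 200]) cube([160, 160, 100]);


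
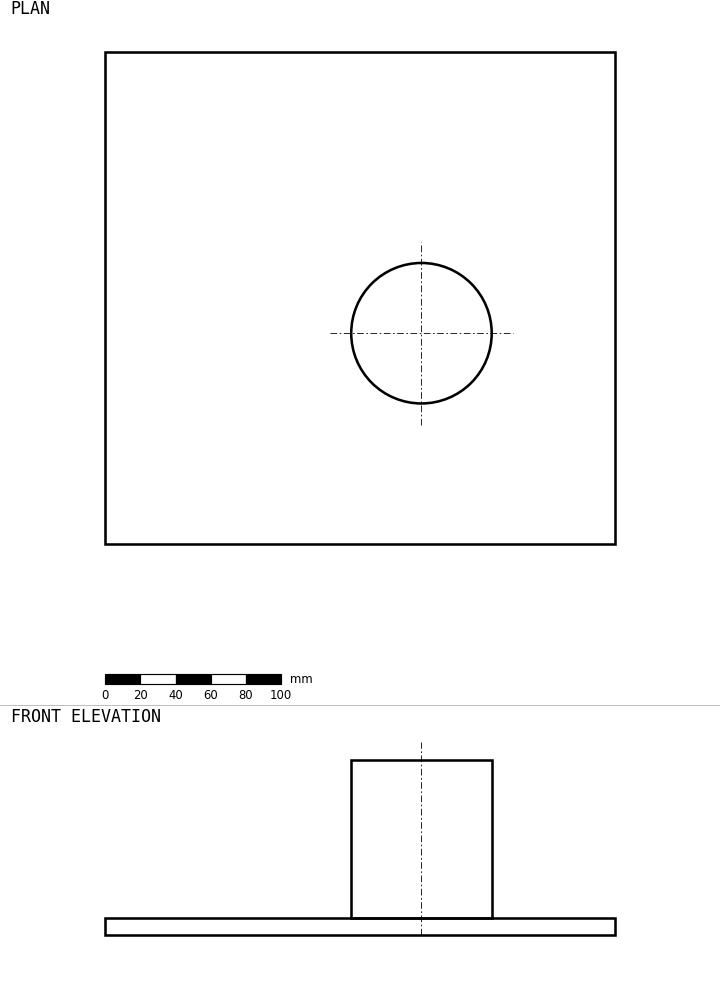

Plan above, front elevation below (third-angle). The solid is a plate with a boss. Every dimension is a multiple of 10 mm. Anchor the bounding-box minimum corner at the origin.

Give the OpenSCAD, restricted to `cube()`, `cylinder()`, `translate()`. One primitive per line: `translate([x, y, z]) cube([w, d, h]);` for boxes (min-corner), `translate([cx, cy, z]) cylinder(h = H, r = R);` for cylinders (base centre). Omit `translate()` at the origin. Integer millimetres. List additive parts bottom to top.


cube([290, 280, 10]);
translate([180, 120, 10]) cylinder(h = 90, r = 40);


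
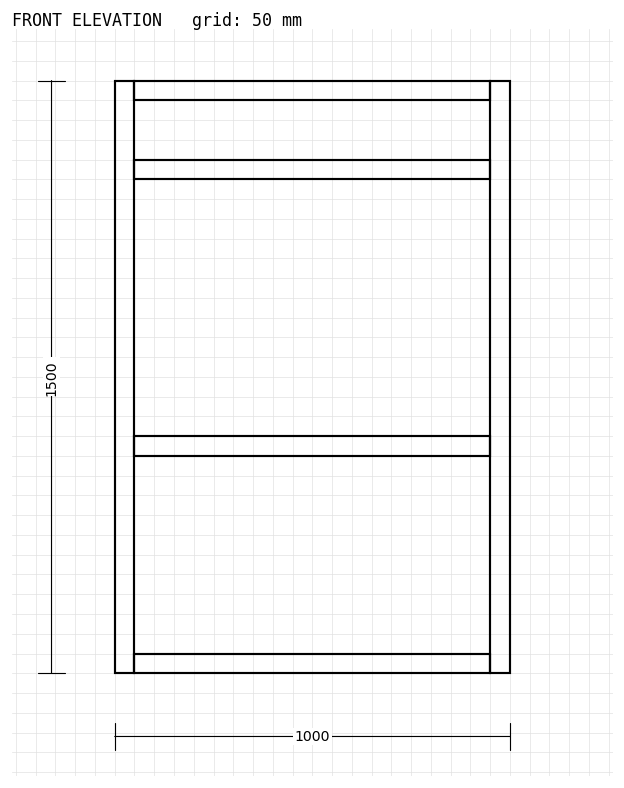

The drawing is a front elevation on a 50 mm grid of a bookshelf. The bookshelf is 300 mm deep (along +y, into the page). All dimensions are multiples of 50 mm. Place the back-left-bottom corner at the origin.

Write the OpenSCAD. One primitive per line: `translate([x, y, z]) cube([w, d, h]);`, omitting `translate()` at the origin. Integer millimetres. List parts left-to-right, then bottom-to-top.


cube([50, 300, 1500]);
translate([50, 0, 0]) cube([900, 300, 50]);
translate([50, 0, 550]) cube([900, 300, 50]);
translate([50, 0, 1250]) cube([900, 300, 50]);
translate([50, 0, 1450]) cube([900, 300, 50]);
translate([950, 0, 0]) cube([50, 300, 1500]);
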